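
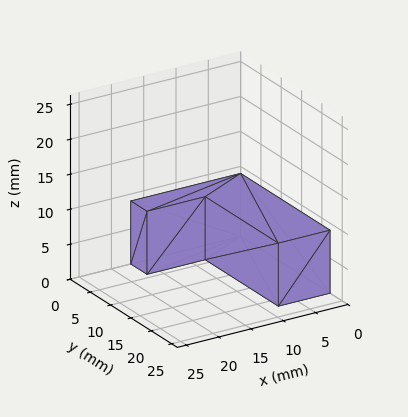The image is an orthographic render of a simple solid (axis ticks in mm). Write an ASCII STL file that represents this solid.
Reading the render: the shape is an L-shaped prism: outer 17 × 22 mm, arm thicknesses ≈ 4 mm (horizontal) and 8 mm (vertical), extruded 9 mm in z (dimensions read to the nearest mm from the axis ticks). For the STL, each face is triangulated and given an outward normal.

solid part
  facet normal 0.0000 0.0000 -1.0000
    outer loop
      vertex 17.000 4.000 0.000
      vertex 17.000 0.000 0.000
      vertex 0.000 0.000 0.000
    endloop
  endfacet
  facet normal 0.0000 0.0000 -1.0000
    outer loop
      vertex 8.000 4.000 0.000
      vertex 17.000 4.000 0.000
      vertex 0.000 0.000 0.000
    endloop
  endfacet
  facet normal 0.0000 0.0000 -1.0000
    outer loop
      vertex 8.000 22.000 0.000
      vertex 8.000 4.000 0.000
      vertex 0.000 0.000 0.000
    endloop
  endfacet
  facet normal 0.0000 0.0000 -1.0000
    outer loop
      vertex 0.000 22.000 0.000
      vertex 8.000 22.000 0.000
      vertex 0.000 0.000 0.000
    endloop
  endfacet
  facet normal 0.0000 0.0000 1.0000
    outer loop
      vertex 0.000 0.000 9.000
      vertex 17.000 0.000 9.000
      vertex 17.000 4.000 9.000
    endloop
  endfacet
  facet normal 0.0000 0.0000 1.0000
    outer loop
      vertex 0.000 0.000 9.000
      vertex 17.000 4.000 9.000
      vertex 8.000 4.000 9.000
    endloop
  endfacet
  facet normal 0.0000 0.0000 1.0000
    outer loop
      vertex 0.000 0.000 9.000
      vertex 8.000 4.000 9.000
      vertex 8.000 22.000 9.000
    endloop
  endfacet
  facet normal 0.0000 0.0000 1.0000
    outer loop
      vertex 0.000 0.000 9.000
      vertex 8.000 22.000 9.000
      vertex 0.000 22.000 9.000
    endloop
  endfacet
  facet normal 0.0000 -1.0000 0.0000
    outer loop
      vertex 0.000 0.000 0.000
      vertex 17.000 0.000 0.000
      vertex 17.000 0.000 9.000
    endloop
  endfacet
  facet normal 0.0000 -1.0000 0.0000
    outer loop
      vertex 0.000 0.000 0.000
      vertex 17.000 0.000 9.000
      vertex 0.000 0.000 9.000
    endloop
  endfacet
  facet normal 1.0000 0.0000 0.0000
    outer loop
      vertex 17.000 0.000 0.000
      vertex 17.000 4.000 0.000
      vertex 17.000 4.000 9.000
    endloop
  endfacet
  facet normal 1.0000 0.0000 0.0000
    outer loop
      vertex 17.000 0.000 0.000
      vertex 17.000 4.000 9.000
      vertex 17.000 0.000 9.000
    endloop
  endfacet
  facet normal 0.0000 1.0000 0.0000
    outer loop
      vertex 17.000 4.000 0.000
      vertex 8.000 4.000 0.000
      vertex 8.000 4.000 9.000
    endloop
  endfacet
  facet normal 0.0000 1.0000 0.0000
    outer loop
      vertex 17.000 4.000 0.000
      vertex 8.000 4.000 9.000
      vertex 17.000 4.000 9.000
    endloop
  endfacet
  facet normal 1.0000 0.0000 0.0000
    outer loop
      vertex 8.000 4.000 0.000
      vertex 8.000 22.000 0.000
      vertex 8.000 22.000 9.000
    endloop
  endfacet
  facet normal 1.0000 0.0000 0.0000
    outer loop
      vertex 8.000 4.000 0.000
      vertex 8.000 22.000 9.000
      vertex 8.000 4.000 9.000
    endloop
  endfacet
  facet normal 0.0000 1.0000 0.0000
    outer loop
      vertex 8.000 22.000 0.000
      vertex 0.000 22.000 0.000
      vertex 0.000 22.000 9.000
    endloop
  endfacet
  facet normal 0.0000 1.0000 0.0000
    outer loop
      vertex 8.000 22.000 0.000
      vertex 0.000 22.000 9.000
      vertex 8.000 22.000 9.000
    endloop
  endfacet
  facet normal -1.0000 0.0000 0.0000
    outer loop
      vertex 0.000 22.000 0.000
      vertex 0.000 0.000 0.000
      vertex 0.000 0.000 9.000
    endloop
  endfacet
  facet normal -1.0000 0.0000 0.0000
    outer loop
      vertex 0.000 22.000 0.000
      vertex 0.000 0.000 9.000
      vertex 0.000 22.000 9.000
    endloop
  endfacet
endsolid part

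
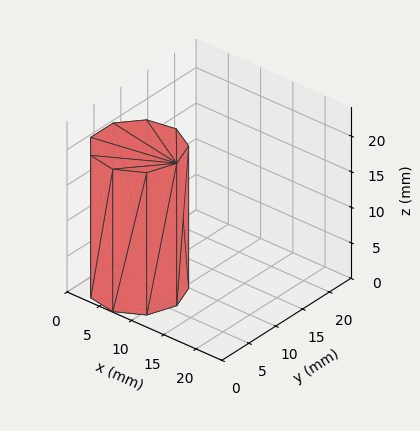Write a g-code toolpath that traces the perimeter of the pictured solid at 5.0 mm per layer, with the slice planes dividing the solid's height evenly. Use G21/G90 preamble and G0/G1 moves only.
Reading the render: the shape is a regular 9-sided prism (a cylinder approximated with 9 flat sides), circumscribed radius ≈ 6 mm, height ≈ 20 mm (dimensions read to the nearest mm from the axis ticks). For the g-code, the solid's height is divided into equal slices at the stated Δz and each level perimeter traced with G1 moves after a G0 lift.

; perimeter-only toolpath
G21 ; units = mm
G90 ; absolute positioning
G28 ; home
; layer 1
G0 Z5.0
G0 X12.0 Y6.0
G1 X10.6 Y9.9
G1 X7.0 Y11.9
G1 X3.0 Y11.2
G1 X0.4 Y8.1
G1 X0.4 Y3.9
G1 X3.0 Y0.8
G1 X7.0 Y0.1
G1 X10.6 Y2.1
G1 X12.0 Y6.0
; layer 2
G0 Z10.0
G0 X12.0 Y6.0
G1 X10.6 Y9.9
G1 X7.0 Y11.9
G1 X3.0 Y11.2
G1 X0.4 Y8.1
G1 X0.4 Y3.9
G1 X3.0 Y0.8
G1 X7.0 Y0.1
G1 X10.6 Y2.1
G1 X12.0 Y6.0
; layer 3
G0 Z15.0
G0 X12.0 Y6.0
G1 X10.6 Y9.9
G1 X7.0 Y11.9
G1 X3.0 Y11.2
G1 X0.4 Y8.1
G1 X0.4 Y3.9
G1 X3.0 Y0.8
G1 X7.0 Y0.1
G1 X10.6 Y2.1
G1 X12.0 Y6.0
; layer 4
G0 Z20.0
G0 X12.0 Y6.0
G1 X10.6 Y9.9
G1 X7.0 Y11.9
G1 X3.0 Y11.2
G1 X0.4 Y8.1
G1 X0.4 Y3.9
G1 X3.0 Y0.8
G1 X7.0 Y0.1
G1 X10.6 Y2.1
G1 X12.0 Y6.0
M2 ; end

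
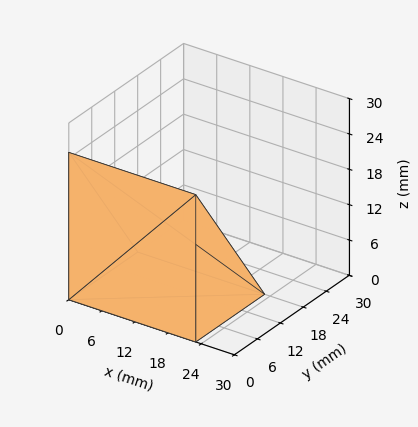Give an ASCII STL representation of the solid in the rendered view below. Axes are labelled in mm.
Reading the render: the shape is a wedge (ramp): 23 × 18 mm base, rising to 25 mm along the y=0 edge and sloping linearly to z=0 at y=18 (dimensions read to the nearest mm from the axis ticks). For the STL, each face is triangulated and given an outward normal.

solid part
  facet normal 0.0000 0.0000 -1.0000
    outer loop
      vertex 23.000 18.000 0.000
      vertex 23.000 0.000 0.000
      vertex 0.000 0.000 0.000
    endloop
  endfacet
  facet normal 0.0000 0.0000 -1.0000
    outer loop
      vertex 0.000 18.000 0.000
      vertex 23.000 18.000 0.000
      vertex 0.000 0.000 0.000
    endloop
  endfacet
  facet normal 0.0000 -1.0000 0.0000
    outer loop
      vertex 0.000 0.000 0.000
      vertex 23.000 0.000 0.000
      vertex 23.000 0.000 25.000
    endloop
  endfacet
  facet normal 0.0000 -1.0000 0.0000
    outer loop
      vertex 0.000 0.000 0.000
      vertex 23.000 0.000 25.000
      vertex 0.000 0.000 25.000
    endloop
  endfacet
  facet normal 0.0000 0.8115 0.5843
    outer loop
      vertex 0.000 0.000 25.000
      vertex 23.000 0.000 25.000
      vertex 23.000 18.000 0.000
    endloop
  endfacet
  facet normal 0.0000 0.8115 0.5843
    outer loop
      vertex 0.000 0.000 25.000
      vertex 23.000 18.000 0.000
      vertex 0.000 18.000 0.000
    endloop
  endfacet
  facet normal -1.0000 0.0000 0.0000
    outer loop
      vertex 0.000 0.000 25.000
      vertex 0.000 18.000 0.000
      vertex 0.000 0.000 0.000
    endloop
  endfacet
  facet normal 1.0000 0.0000 0.0000
    outer loop
      vertex 23.000 0.000 0.000
      vertex 23.000 18.000 0.000
      vertex 23.000 0.000 25.000
    endloop
  endfacet
endsolid part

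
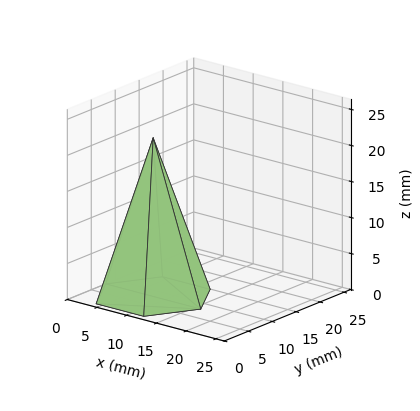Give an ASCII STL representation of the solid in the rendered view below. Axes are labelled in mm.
Reading the render: the shape is a regular 6-sided pyramid, base circumscribed radius ≈ 8 mm, apex at z ≈ 22 mm (dimensions read to the nearest mm from the axis ticks). For the STL, each face is triangulated and given an outward normal.

solid part
  facet normal 0.0000 0.0000 -1.0000
    outer loop
      vertex 4.00 14.93 0.00
      vertex 12.00 14.93 0.00
      vertex 16.00 8.00 0.00
    endloop
  endfacet
  facet normal 0.0000 0.0000 -1.0000
    outer loop
      vertex 0.00 8.00 0.00
      vertex 4.00 14.93 0.00
      vertex 16.00 8.00 0.00
    endloop
  endfacet
  facet normal 0.0000 0.0000 -1.0000
    outer loop
      vertex 4.00 1.07 0.00
      vertex 0.00 8.00 0.00
      vertex 16.00 8.00 0.00
    endloop
  endfacet
  facet normal 0.0000 0.0000 -1.0000
    outer loop
      vertex 12.00 1.07 0.00
      vertex 4.00 1.07 0.00
      vertex 16.00 8.00 0.00
    endloop
  endfacet
  facet normal 0.8261 0.4768 0.3004
    outer loop
      vertex 16.00 8.00 0.00
      vertex 12.00 14.93 0.00
      vertex 8.00 8.00 22.00
    endloop
  endfacet
  facet normal 0.0000 0.9538 0.3004
    outer loop
      vertex 12.00 14.93 0.00
      vertex 4.00 14.93 0.00
      vertex 8.00 8.00 22.00
    endloop
  endfacet
  facet normal -0.8261 0.4768 0.3004
    outer loop
      vertex 4.00 14.93 0.00
      vertex 0.00 8.00 0.00
      vertex 8.00 8.00 22.00
    endloop
  endfacet
  facet normal -0.8261 -0.4768 0.3004
    outer loop
      vertex 0.00 8.00 0.00
      vertex 4.00 1.07 0.00
      vertex 8.00 8.00 22.00
    endloop
  endfacet
  facet normal 0.0000 -0.9538 0.3004
    outer loop
      vertex 4.00 1.07 0.00
      vertex 12.00 1.07 0.00
      vertex 8.00 8.00 22.00
    endloop
  endfacet
  facet normal 0.8261 -0.4768 0.3004
    outer loop
      vertex 12.00 1.07 0.00
      vertex 16.00 8.00 0.00
      vertex 8.00 8.00 22.00
    endloop
  endfacet
endsolid part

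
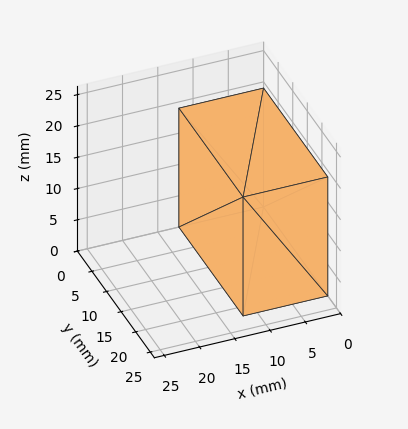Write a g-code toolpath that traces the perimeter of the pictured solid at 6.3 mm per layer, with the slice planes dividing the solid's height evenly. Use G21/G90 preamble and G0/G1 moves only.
Reading the render: the shape is a rectangular box, roughly 12 × 22 mm footprint and 19 mm tall (dimensions read to the nearest mm from the axis ticks). For the g-code, the solid's height is divided into equal slices at the stated Δz and each level perimeter traced with G1 moves after a G0 lift.

; perimeter-only toolpath
G21 ; units = mm
G90 ; absolute positioning
G28 ; home
; layer 1
G0 Z6.3
G0 X0.0 Y0.0
G1 X12.0 Y0.0
G1 X12.0 Y22.0
G1 X0.0 Y22.0
G1 X0.0 Y0.0
; layer 2
G0 Z12.7
G0 X0.0 Y0.0
G1 X12.0 Y0.0
G1 X12.0 Y22.0
G1 X0.0 Y22.0
G1 X0.0 Y0.0
; layer 3
G0 Z19.0
G0 X0.0 Y0.0
G1 X12.0 Y0.0
G1 X12.0 Y22.0
G1 X0.0 Y22.0
G1 X0.0 Y0.0
M2 ; end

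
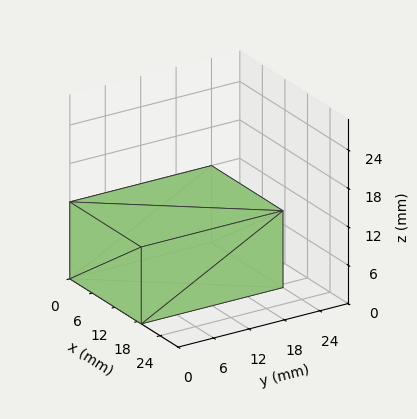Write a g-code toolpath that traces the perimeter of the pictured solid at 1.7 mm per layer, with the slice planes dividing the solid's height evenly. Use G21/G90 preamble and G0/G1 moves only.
Reading the render: the shape is a rectangular box, roughly 19 × 24 mm footprint and 12 mm tall (dimensions read to the nearest mm from the axis ticks). For the g-code, the solid's height is divided into equal slices at the stated Δz and each level perimeter traced with G1 moves after a G0 lift.

; perimeter-only toolpath
G21 ; units = mm
G90 ; absolute positioning
G28 ; home
; layer 1
G0 Z1.7
G0 X0.0 Y0.0
G1 X19.0 Y0.0
G1 X19.0 Y24.0
G1 X0.0 Y24.0
G1 X0.0 Y0.0
; layer 2
G0 Z3.4
G0 X0.0 Y0.0
G1 X19.0 Y0.0
G1 X19.0 Y24.0
G1 X0.0 Y24.0
G1 X0.0 Y0.0
; layer 3
G0 Z5.1
G0 X0.0 Y0.0
G1 X19.0 Y0.0
G1 X19.0 Y24.0
G1 X0.0 Y24.0
G1 X0.0 Y0.0
; layer 4
G0 Z6.9
G0 X0.0 Y0.0
G1 X19.0 Y0.0
G1 X19.0 Y24.0
G1 X0.0 Y24.0
G1 X0.0 Y0.0
; layer 5
G0 Z8.6
G0 X0.0 Y0.0
G1 X19.0 Y0.0
G1 X19.0 Y24.0
G1 X0.0 Y24.0
G1 X0.0 Y0.0
; layer 6
G0 Z10.3
G0 X0.0 Y0.0
G1 X19.0 Y0.0
G1 X19.0 Y24.0
G1 X0.0 Y24.0
G1 X0.0 Y0.0
; layer 7
G0 Z12.0
G0 X0.0 Y0.0
G1 X19.0 Y0.0
G1 X19.0 Y24.0
G1 X0.0 Y24.0
G1 X0.0 Y0.0
M2 ; end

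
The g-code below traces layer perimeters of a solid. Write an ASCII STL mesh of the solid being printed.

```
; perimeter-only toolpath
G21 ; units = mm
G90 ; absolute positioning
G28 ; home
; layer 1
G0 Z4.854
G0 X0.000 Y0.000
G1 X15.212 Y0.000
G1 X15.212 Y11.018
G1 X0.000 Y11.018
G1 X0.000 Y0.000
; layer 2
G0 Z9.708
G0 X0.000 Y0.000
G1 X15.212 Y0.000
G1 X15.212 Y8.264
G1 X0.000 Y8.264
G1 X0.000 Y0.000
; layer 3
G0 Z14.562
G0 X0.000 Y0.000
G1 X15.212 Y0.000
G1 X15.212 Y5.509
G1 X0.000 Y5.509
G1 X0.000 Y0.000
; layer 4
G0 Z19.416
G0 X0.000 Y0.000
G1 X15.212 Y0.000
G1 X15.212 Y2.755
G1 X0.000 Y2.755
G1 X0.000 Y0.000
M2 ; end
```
solid part
  facet normal 0.0000 0.0000 -1.0000
    outer loop
      vertex 15.212 13.773 0.000
      vertex 15.212 0.000 0.000
      vertex 0.000 0.000 0.000
    endloop
  endfacet
  facet normal 0.0000 0.0000 -1.0000
    outer loop
      vertex 0.000 13.773 0.000
      vertex 15.212 13.773 0.000
      vertex 0.000 0.000 0.000
    endloop
  endfacet
  facet normal 0.0000 -1.0000 0.0000
    outer loop
      vertex 0.000 0.000 0.000
      vertex 15.212 0.000 0.000
      vertex 15.212 0.000 24.270
    endloop
  endfacet
  facet normal 0.0000 -1.0000 0.0000
    outer loop
      vertex 0.000 0.000 0.000
      vertex 15.212 0.000 24.270
      vertex 0.000 0.000 24.270
    endloop
  endfacet
  facet normal 0.0000 0.8697 0.4936
    outer loop
      vertex 0.000 0.000 24.270
      vertex 15.212 0.000 24.270
      vertex 15.212 13.773 0.000
    endloop
  endfacet
  facet normal 0.0000 0.8697 0.4936
    outer loop
      vertex 0.000 0.000 24.270
      vertex 15.212 13.773 0.000
      vertex 0.000 13.773 0.000
    endloop
  endfacet
  facet normal -1.0000 0.0000 0.0000
    outer loop
      vertex 0.000 0.000 24.270
      vertex 0.000 13.773 0.000
      vertex 0.000 0.000 0.000
    endloop
  endfacet
  facet normal 1.0000 0.0000 0.0000
    outer loop
      vertex 15.212 0.000 0.000
      vertex 15.212 13.773 0.000
      vertex 15.212 0.000 24.270
    endloop
  endfacet
endsolid part

The G0 Z moves step by Δz≈4.854 mm. The G1 loops shrink linearly with z, so the solid tapers from its base footprint up to z≈24.3. Closing with a flat bottom cap and the tapered top and triangulating gives 8 facets — a wedge (ramp): 15.2 × 13.8 mm base, rising to 24.3 mm along the y=0 edge and sloping linearly to z=0 at y=13.8.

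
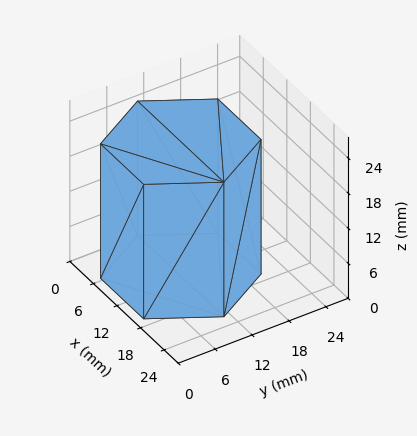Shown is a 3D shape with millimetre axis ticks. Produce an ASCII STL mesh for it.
Reading the render: the shape is a regular 6-sided prism (a cylinder approximated with 6 flat sides), circumscribed radius ≈ 11 mm, height ≈ 23 mm (dimensions read to the nearest mm from the axis ticks). For the STL, each face is triangulated and given an outward normal.

solid part
  facet normal 0.0000 0.0000 -1.0000
    outer loop
      vertex 5.50 20.53 0.00
      vertex 16.50 20.53 0.00
      vertex 22.00 11.00 0.00
    endloop
  endfacet
  facet normal 0.0000 0.0000 -1.0000
    outer loop
      vertex 0.00 11.00 0.00
      vertex 5.50 20.53 0.00
      vertex 22.00 11.00 0.00
    endloop
  endfacet
  facet normal 0.0000 0.0000 -1.0000
    outer loop
      vertex 5.50 1.47 0.00
      vertex 0.00 11.00 0.00
      vertex 22.00 11.00 0.00
    endloop
  endfacet
  facet normal 0.0000 0.0000 -1.0000
    outer loop
      vertex 16.50 1.47 0.00
      vertex 5.50 1.47 0.00
      vertex 22.00 11.00 0.00
    endloop
  endfacet
  facet normal 0.0000 0.0000 1.0000
    outer loop
      vertex 22.00 11.00 23.00
      vertex 16.50 20.53 23.00
      vertex 5.50 20.53 23.00
    endloop
  endfacet
  facet normal 0.0000 0.0000 1.0000
    outer loop
      vertex 22.00 11.00 23.00
      vertex 5.50 20.53 23.00
      vertex 0.00 11.00 23.00
    endloop
  endfacet
  facet normal 0.0000 0.0000 1.0000
    outer loop
      vertex 22.00 11.00 23.00
      vertex 0.00 11.00 23.00
      vertex 5.50 1.47 23.00
    endloop
  endfacet
  facet normal 0.0000 0.0000 1.0000
    outer loop
      vertex 22.00 11.00 23.00
      vertex 5.50 1.47 23.00
      vertex 16.50 1.47 23.00
    endloop
  endfacet
  facet normal 0.8661 0.4999 0.0000
    outer loop
      vertex 22.00 11.00 0.00
      vertex 16.50 20.53 0.00
      vertex 16.50 20.53 23.00
    endloop
  endfacet
  facet normal 0.8661 0.4999 0.0000
    outer loop
      vertex 22.00 11.00 0.00
      vertex 16.50 20.53 23.00
      vertex 22.00 11.00 23.00
    endloop
  endfacet
  facet normal 0.0000 1.0000 0.0000
    outer loop
      vertex 16.50 20.53 0.00
      vertex 5.50 20.53 0.00
      vertex 5.50 20.53 23.00
    endloop
  endfacet
  facet normal 0.0000 1.0000 0.0000
    outer loop
      vertex 16.50 20.53 0.00
      vertex 5.50 20.53 23.00
      vertex 16.50 20.53 23.00
    endloop
  endfacet
  facet normal -0.8661 0.4999 0.0000
    outer loop
      vertex 5.50 20.53 0.00
      vertex 0.00 11.00 0.00
      vertex 0.00 11.00 23.00
    endloop
  endfacet
  facet normal -0.8661 0.4999 0.0000
    outer loop
      vertex 5.50 20.53 0.00
      vertex 0.00 11.00 23.00
      vertex 5.50 20.53 23.00
    endloop
  endfacet
  facet normal -0.8661 -0.4999 0.0000
    outer loop
      vertex 0.00 11.00 0.00
      vertex 5.50 1.47 0.00
      vertex 5.50 1.47 23.00
    endloop
  endfacet
  facet normal -0.8661 -0.4999 0.0000
    outer loop
      vertex 0.00 11.00 0.00
      vertex 5.50 1.47 23.00
      vertex 0.00 11.00 23.00
    endloop
  endfacet
  facet normal 0.0000 -1.0000 0.0000
    outer loop
      vertex 5.50 1.47 0.00
      vertex 16.50 1.47 0.00
      vertex 16.50 1.47 23.00
    endloop
  endfacet
  facet normal 0.0000 -1.0000 0.0000
    outer loop
      vertex 5.50 1.47 0.00
      vertex 16.50 1.47 23.00
      vertex 5.50 1.47 23.00
    endloop
  endfacet
  facet normal 0.8661 -0.4999 0.0000
    outer loop
      vertex 16.50 1.47 0.00
      vertex 22.00 11.00 0.00
      vertex 22.00 11.00 23.00
    endloop
  endfacet
  facet normal 0.8661 -0.4999 0.0000
    outer loop
      vertex 16.50 1.47 0.00
      vertex 22.00 11.00 23.00
      vertex 16.50 1.47 23.00
    endloop
  endfacet
endsolid part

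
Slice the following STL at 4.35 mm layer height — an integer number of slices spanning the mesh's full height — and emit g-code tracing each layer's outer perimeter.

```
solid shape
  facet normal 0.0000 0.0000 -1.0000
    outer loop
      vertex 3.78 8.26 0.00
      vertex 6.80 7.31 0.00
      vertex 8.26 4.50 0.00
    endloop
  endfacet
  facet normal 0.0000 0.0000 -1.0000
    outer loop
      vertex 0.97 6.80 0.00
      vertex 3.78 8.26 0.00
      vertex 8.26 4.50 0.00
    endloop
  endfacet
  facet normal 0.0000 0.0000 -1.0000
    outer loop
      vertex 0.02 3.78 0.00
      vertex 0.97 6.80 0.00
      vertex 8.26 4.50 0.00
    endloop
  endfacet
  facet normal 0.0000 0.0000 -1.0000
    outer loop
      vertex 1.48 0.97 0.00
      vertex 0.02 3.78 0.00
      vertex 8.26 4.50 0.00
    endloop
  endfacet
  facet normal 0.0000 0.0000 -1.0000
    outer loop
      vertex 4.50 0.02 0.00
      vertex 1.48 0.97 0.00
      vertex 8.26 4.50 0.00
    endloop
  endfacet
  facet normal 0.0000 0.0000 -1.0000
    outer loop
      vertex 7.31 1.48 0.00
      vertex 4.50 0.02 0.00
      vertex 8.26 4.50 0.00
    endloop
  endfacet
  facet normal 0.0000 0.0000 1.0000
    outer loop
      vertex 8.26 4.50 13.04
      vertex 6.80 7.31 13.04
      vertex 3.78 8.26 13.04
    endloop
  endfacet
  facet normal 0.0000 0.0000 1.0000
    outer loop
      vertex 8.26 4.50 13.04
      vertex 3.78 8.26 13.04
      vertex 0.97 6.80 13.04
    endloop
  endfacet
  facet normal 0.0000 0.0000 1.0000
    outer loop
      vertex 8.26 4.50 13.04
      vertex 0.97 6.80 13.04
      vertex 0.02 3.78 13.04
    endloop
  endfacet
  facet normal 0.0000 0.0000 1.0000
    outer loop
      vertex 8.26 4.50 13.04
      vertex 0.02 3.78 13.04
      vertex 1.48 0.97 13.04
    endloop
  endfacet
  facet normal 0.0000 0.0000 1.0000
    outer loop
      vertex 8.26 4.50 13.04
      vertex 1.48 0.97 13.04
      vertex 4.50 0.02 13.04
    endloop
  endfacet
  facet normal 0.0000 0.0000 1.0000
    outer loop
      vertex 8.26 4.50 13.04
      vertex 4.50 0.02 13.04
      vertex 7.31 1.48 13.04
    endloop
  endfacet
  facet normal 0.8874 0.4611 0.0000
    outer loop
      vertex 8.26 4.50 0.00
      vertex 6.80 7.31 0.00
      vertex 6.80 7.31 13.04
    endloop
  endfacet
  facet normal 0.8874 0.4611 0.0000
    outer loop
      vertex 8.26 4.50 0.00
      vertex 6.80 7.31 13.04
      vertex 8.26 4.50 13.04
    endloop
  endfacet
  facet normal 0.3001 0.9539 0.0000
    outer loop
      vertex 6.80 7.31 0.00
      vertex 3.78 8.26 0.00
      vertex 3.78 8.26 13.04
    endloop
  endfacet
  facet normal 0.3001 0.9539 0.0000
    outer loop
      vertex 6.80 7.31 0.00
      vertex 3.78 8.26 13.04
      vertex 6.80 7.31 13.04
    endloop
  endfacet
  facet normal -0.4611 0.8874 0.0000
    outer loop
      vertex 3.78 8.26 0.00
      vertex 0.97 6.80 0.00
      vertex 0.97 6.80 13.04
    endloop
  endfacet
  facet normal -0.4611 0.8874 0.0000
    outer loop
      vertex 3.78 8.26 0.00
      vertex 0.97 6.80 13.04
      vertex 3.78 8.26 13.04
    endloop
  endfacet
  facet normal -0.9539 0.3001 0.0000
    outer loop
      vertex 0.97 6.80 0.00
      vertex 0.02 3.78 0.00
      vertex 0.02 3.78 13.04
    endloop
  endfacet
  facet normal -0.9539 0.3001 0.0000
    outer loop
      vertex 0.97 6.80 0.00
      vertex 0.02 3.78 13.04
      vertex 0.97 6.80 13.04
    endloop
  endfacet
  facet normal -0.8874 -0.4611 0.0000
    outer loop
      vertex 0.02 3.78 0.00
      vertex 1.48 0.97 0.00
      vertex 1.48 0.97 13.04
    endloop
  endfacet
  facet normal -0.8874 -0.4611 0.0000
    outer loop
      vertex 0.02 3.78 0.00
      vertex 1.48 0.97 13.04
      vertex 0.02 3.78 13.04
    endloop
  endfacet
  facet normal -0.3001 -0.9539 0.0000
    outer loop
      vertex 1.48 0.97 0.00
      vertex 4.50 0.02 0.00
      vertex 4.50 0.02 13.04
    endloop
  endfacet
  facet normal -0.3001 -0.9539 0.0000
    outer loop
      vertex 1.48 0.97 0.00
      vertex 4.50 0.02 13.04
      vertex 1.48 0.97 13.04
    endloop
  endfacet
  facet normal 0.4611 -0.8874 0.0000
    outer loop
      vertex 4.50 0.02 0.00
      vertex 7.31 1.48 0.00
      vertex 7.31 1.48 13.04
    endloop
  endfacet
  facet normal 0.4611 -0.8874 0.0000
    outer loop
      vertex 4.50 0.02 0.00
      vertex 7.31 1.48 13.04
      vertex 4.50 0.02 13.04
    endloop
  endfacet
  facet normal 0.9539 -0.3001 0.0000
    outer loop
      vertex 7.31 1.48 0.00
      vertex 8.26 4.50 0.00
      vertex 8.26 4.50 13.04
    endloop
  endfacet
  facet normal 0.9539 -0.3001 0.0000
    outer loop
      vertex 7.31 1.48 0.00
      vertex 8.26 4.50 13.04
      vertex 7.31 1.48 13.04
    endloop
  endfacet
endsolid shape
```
; perimeter-only toolpath
G21 ; units = mm
G90 ; absolute positioning
G28 ; home
; layer 1
G0 Z4.35
G0 X8.26 Y4.50
G1 X6.80 Y7.31
G1 X3.78 Y8.26
G1 X0.97 Y6.80
G1 X0.02 Y3.78
G1 X1.48 Y0.97
G1 X4.50 Y0.02
G1 X7.31 Y1.48
G1 X8.26 Y4.50
; layer 2
G0 Z8.69
G0 X8.26 Y4.50
G1 X6.80 Y7.31
G1 X3.78 Y8.26
G1 X0.97 Y6.80
G1 X0.02 Y3.78
G1 X1.48 Y0.97
G1 X4.50 Y0.02
G1 X7.31 Y1.48
G1 X8.26 Y4.50
; layer 3
G0 Z13.04
G0 X8.26 Y4.50
G1 X6.80 Y7.31
G1 X3.78 Y8.26
G1 X0.97 Y6.80
G1 X0.02 Y3.78
G1 X1.48 Y0.97
G1 X4.50 Y0.02
G1 X7.31 Y1.48
G1 X8.26 Y4.50
M2 ; end

The solid is a regular 8-sided prism (a cylinder approximated with 8 flat sides), circumscribed radius ≈ 4.14 mm, height ≈ 13 mm. Slicing at Δz = 4.35 mm — 3 equal slices spanning the solid's height, so layer i sits at z = i·h/3 — gives 3 non-empty perimeters. Each is a 8-segment closed polygon; G0 lifts to the layer z and rapids to the start vertex, then G1 traces the edges.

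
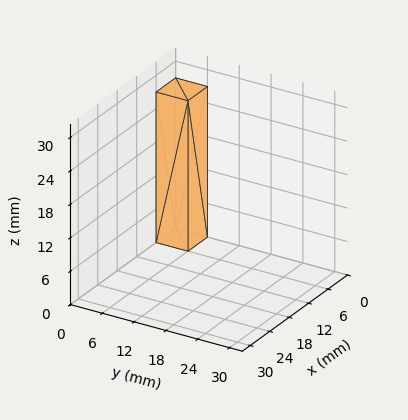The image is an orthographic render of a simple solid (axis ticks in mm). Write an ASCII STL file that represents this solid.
Reading the render: the shape is a rectangular box, roughly 6 × 6 mm footprint and 27 mm tall (dimensions read to the nearest mm from the axis ticks). For the STL, each face is triangulated and given an outward normal.

solid part
  facet normal 0.0000 0.0000 -1.0000
    outer loop
      vertex 6.00 6.00 0.00
      vertex 6.00 0.00 0.00
      vertex 0.00 0.00 0.00
    endloop
  endfacet
  facet normal 0.0000 0.0000 -1.0000
    outer loop
      vertex 0.00 6.00 0.00
      vertex 6.00 6.00 0.00
      vertex 0.00 0.00 0.00
    endloop
  endfacet
  facet normal 0.0000 0.0000 1.0000
    outer loop
      vertex 0.00 0.00 27.00
      vertex 6.00 0.00 27.00
      vertex 6.00 6.00 27.00
    endloop
  endfacet
  facet normal 0.0000 0.0000 1.0000
    outer loop
      vertex 0.00 0.00 27.00
      vertex 6.00 6.00 27.00
      vertex 0.00 6.00 27.00
    endloop
  endfacet
  facet normal 0.0000 -1.0000 0.0000
    outer loop
      vertex 0.00 0.00 0.00
      vertex 6.00 0.00 0.00
      vertex 6.00 0.00 27.00
    endloop
  endfacet
  facet normal 0.0000 -1.0000 0.0000
    outer loop
      vertex 0.00 0.00 0.00
      vertex 6.00 0.00 27.00
      vertex 0.00 0.00 27.00
    endloop
  endfacet
  facet normal 0.0000 1.0000 0.0000
    outer loop
      vertex 6.00 6.00 27.00
      vertex 6.00 6.00 0.00
      vertex 0.00 6.00 0.00
    endloop
  endfacet
  facet normal 0.0000 1.0000 0.0000
    outer loop
      vertex 0.00 6.00 27.00
      vertex 6.00 6.00 27.00
      vertex 0.00 6.00 0.00
    endloop
  endfacet
  facet normal -1.0000 0.0000 0.0000
    outer loop
      vertex 0.00 6.00 27.00
      vertex 0.00 6.00 0.00
      vertex 0.00 0.00 0.00
    endloop
  endfacet
  facet normal -1.0000 0.0000 0.0000
    outer loop
      vertex 0.00 0.00 27.00
      vertex 0.00 6.00 27.00
      vertex 0.00 0.00 0.00
    endloop
  endfacet
  facet normal 1.0000 0.0000 0.0000
    outer loop
      vertex 6.00 0.00 0.00
      vertex 6.00 6.00 0.00
      vertex 6.00 6.00 27.00
    endloop
  endfacet
  facet normal 1.0000 0.0000 0.0000
    outer loop
      vertex 6.00 0.00 0.00
      vertex 6.00 6.00 27.00
      vertex 6.00 0.00 27.00
    endloop
  endfacet
endsolid part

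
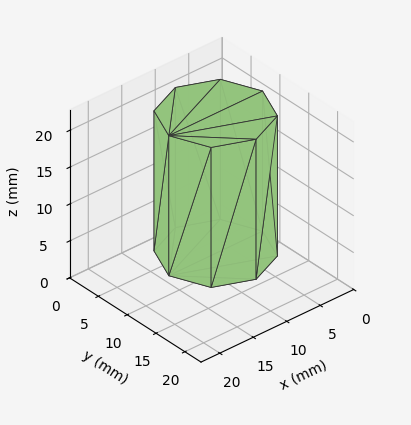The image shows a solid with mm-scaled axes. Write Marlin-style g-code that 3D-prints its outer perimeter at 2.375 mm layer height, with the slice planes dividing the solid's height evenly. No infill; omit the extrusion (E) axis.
Reading the render: the shape is a regular 8-sided prism (a cylinder approximated with 8 flat sides), circumscribed radius ≈ 7 mm, height ≈ 19 mm (dimensions read to the nearest mm from the axis ticks). For the g-code, the solid's height is divided into equal slices at the stated Δz and each level perimeter traced with G1 moves after a G0 lift.

; perimeter-only toolpath
G21 ; units = mm
G90 ; absolute positioning
G28 ; home
; layer 1
G0 Z2.375
G0 X14.000 Y7.000
G1 X11.950 Y11.950
G1 X7.000 Y14.000
G1 X2.050 Y11.950
G1 X0.000 Y7.000
G1 X2.050 Y2.050
G1 X7.000 Y0.000
G1 X11.950 Y2.050
G1 X14.000 Y7.000
; layer 2
G0 Z4.750
G0 X14.000 Y7.000
G1 X11.950 Y11.950
G1 X7.000 Y14.000
G1 X2.050 Y11.950
G1 X0.000 Y7.000
G1 X2.050 Y2.050
G1 X7.000 Y0.000
G1 X11.950 Y2.050
G1 X14.000 Y7.000
; layer 3
G0 Z7.125
G0 X14.000 Y7.000
G1 X11.950 Y11.950
G1 X7.000 Y14.000
G1 X2.050 Y11.950
G1 X0.000 Y7.000
G1 X2.050 Y2.050
G1 X7.000 Y0.000
G1 X11.950 Y2.050
G1 X14.000 Y7.000
; layer 4
G0 Z9.500
G0 X14.000 Y7.000
G1 X11.950 Y11.950
G1 X7.000 Y14.000
G1 X2.050 Y11.950
G1 X0.000 Y7.000
G1 X2.050 Y2.050
G1 X7.000 Y0.000
G1 X11.950 Y2.050
G1 X14.000 Y7.000
; layer 5
G0 Z11.875
G0 X14.000 Y7.000
G1 X11.950 Y11.950
G1 X7.000 Y14.000
G1 X2.050 Y11.950
G1 X0.000 Y7.000
G1 X2.050 Y2.050
G1 X7.000 Y0.000
G1 X11.950 Y2.050
G1 X14.000 Y7.000
; layer 6
G0 Z14.250
G0 X14.000 Y7.000
G1 X11.950 Y11.950
G1 X7.000 Y14.000
G1 X2.050 Y11.950
G1 X0.000 Y7.000
G1 X2.050 Y2.050
G1 X7.000 Y0.000
G1 X11.950 Y2.050
G1 X14.000 Y7.000
; layer 7
G0 Z16.625
G0 X14.000 Y7.000
G1 X11.950 Y11.950
G1 X7.000 Y14.000
G1 X2.050 Y11.950
G1 X0.000 Y7.000
G1 X2.050 Y2.050
G1 X7.000 Y0.000
G1 X11.950 Y2.050
G1 X14.000 Y7.000
; layer 8
G0 Z19.000
G0 X14.000 Y7.000
G1 X11.950 Y11.950
G1 X7.000 Y14.000
G1 X2.050 Y11.950
G1 X0.000 Y7.000
G1 X2.050 Y2.050
G1 X7.000 Y0.000
G1 X11.950 Y2.050
G1 X14.000 Y7.000
M2 ; end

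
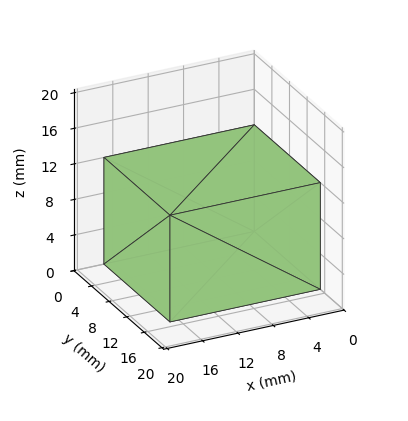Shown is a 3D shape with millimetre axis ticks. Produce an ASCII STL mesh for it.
Reading the render: the shape is a rectangular box, roughly 17 × 15 mm footprint and 12 mm tall (dimensions read to the nearest mm from the axis ticks). For the STL, each face is triangulated and given an outward normal.

solid part
  facet normal 0.0000 0.0000 -1.0000
    outer loop
      vertex 17.0 15.0 0.0
      vertex 17.0 0.0 0.0
      vertex 0.0 0.0 0.0
    endloop
  endfacet
  facet normal 0.0000 0.0000 -1.0000
    outer loop
      vertex 0.0 15.0 0.0
      vertex 17.0 15.0 0.0
      vertex 0.0 0.0 0.0
    endloop
  endfacet
  facet normal 0.0000 0.0000 1.0000
    outer loop
      vertex 0.0 0.0 12.0
      vertex 17.0 0.0 12.0
      vertex 17.0 15.0 12.0
    endloop
  endfacet
  facet normal 0.0000 0.0000 1.0000
    outer loop
      vertex 0.0 0.0 12.0
      vertex 17.0 15.0 12.0
      vertex 0.0 15.0 12.0
    endloop
  endfacet
  facet normal 0.0000 -1.0000 0.0000
    outer loop
      vertex 0.0 0.0 0.0
      vertex 17.0 0.0 0.0
      vertex 17.0 0.0 12.0
    endloop
  endfacet
  facet normal 0.0000 -1.0000 0.0000
    outer loop
      vertex 0.0 0.0 0.0
      vertex 17.0 0.0 12.0
      vertex 0.0 0.0 12.0
    endloop
  endfacet
  facet normal 0.0000 1.0000 0.0000
    outer loop
      vertex 17.0 15.0 12.0
      vertex 17.0 15.0 0.0
      vertex 0.0 15.0 0.0
    endloop
  endfacet
  facet normal 0.0000 1.0000 0.0000
    outer loop
      vertex 0.0 15.0 12.0
      vertex 17.0 15.0 12.0
      vertex 0.0 15.0 0.0
    endloop
  endfacet
  facet normal -1.0000 0.0000 0.0000
    outer loop
      vertex 0.0 15.0 12.0
      vertex 0.0 15.0 0.0
      vertex 0.0 0.0 0.0
    endloop
  endfacet
  facet normal -1.0000 0.0000 0.0000
    outer loop
      vertex 0.0 0.0 12.0
      vertex 0.0 15.0 12.0
      vertex 0.0 0.0 0.0
    endloop
  endfacet
  facet normal 1.0000 0.0000 0.0000
    outer loop
      vertex 17.0 0.0 0.0
      vertex 17.0 15.0 0.0
      vertex 17.0 15.0 12.0
    endloop
  endfacet
  facet normal 1.0000 0.0000 0.0000
    outer loop
      vertex 17.0 0.0 0.0
      vertex 17.0 15.0 12.0
      vertex 17.0 0.0 12.0
    endloop
  endfacet
endsolid part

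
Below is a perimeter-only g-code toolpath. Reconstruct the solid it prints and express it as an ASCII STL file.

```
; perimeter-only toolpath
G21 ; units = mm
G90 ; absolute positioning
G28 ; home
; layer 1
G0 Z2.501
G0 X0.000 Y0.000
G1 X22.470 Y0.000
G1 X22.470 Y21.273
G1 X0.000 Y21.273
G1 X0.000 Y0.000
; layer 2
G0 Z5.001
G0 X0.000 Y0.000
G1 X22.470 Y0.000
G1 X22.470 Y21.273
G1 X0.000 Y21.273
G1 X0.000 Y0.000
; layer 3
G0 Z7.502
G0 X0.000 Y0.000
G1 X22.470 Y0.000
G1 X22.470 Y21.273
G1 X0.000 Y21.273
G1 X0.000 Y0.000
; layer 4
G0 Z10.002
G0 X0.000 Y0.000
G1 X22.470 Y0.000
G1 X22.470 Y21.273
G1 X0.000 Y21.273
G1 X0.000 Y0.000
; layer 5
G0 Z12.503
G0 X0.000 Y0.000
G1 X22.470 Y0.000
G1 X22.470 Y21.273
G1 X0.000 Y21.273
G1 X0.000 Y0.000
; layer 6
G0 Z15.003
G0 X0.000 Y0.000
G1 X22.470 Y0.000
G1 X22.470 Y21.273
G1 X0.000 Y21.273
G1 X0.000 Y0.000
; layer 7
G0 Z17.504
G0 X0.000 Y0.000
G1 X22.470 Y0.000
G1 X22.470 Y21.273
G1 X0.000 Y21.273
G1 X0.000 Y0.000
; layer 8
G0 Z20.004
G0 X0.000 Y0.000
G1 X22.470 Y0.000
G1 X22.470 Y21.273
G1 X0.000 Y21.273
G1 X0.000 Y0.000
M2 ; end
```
solid part
  facet normal 0.0000 0.0000 -1.0000
    outer loop
      vertex 22.470 21.273 0.000
      vertex 22.470 0.000 0.000
      vertex 0.000 0.000 0.000
    endloop
  endfacet
  facet normal 0.0000 0.0000 -1.0000
    outer loop
      vertex 0.000 21.273 0.000
      vertex 22.470 21.273 0.000
      vertex 0.000 0.000 0.000
    endloop
  endfacet
  facet normal 0.0000 0.0000 1.0000
    outer loop
      vertex 0.000 0.000 20.004
      vertex 22.470 0.000 20.004
      vertex 22.470 21.273 20.004
    endloop
  endfacet
  facet normal 0.0000 0.0000 1.0000
    outer loop
      vertex 0.000 0.000 20.004
      vertex 22.470 21.273 20.004
      vertex 0.000 21.273 20.004
    endloop
  endfacet
  facet normal 0.0000 -1.0000 0.0000
    outer loop
      vertex 0.000 0.000 0.000
      vertex 22.470 0.000 0.000
      vertex 22.470 0.000 20.004
    endloop
  endfacet
  facet normal 0.0000 -1.0000 0.0000
    outer loop
      vertex 0.000 0.000 0.000
      vertex 22.470 0.000 20.004
      vertex 0.000 0.000 20.004
    endloop
  endfacet
  facet normal 0.0000 1.0000 0.0000
    outer loop
      vertex 22.470 21.273 20.004
      vertex 22.470 21.273 0.000
      vertex 0.000 21.273 0.000
    endloop
  endfacet
  facet normal 0.0000 1.0000 0.0000
    outer loop
      vertex 0.000 21.273 20.004
      vertex 22.470 21.273 20.004
      vertex 0.000 21.273 0.000
    endloop
  endfacet
  facet normal -1.0000 0.0000 0.0000
    outer loop
      vertex 0.000 21.273 20.004
      vertex 0.000 21.273 0.000
      vertex 0.000 0.000 0.000
    endloop
  endfacet
  facet normal -1.0000 0.0000 0.0000
    outer loop
      vertex 0.000 0.000 20.004
      vertex 0.000 21.273 20.004
      vertex 0.000 0.000 0.000
    endloop
  endfacet
  facet normal 1.0000 0.0000 0.0000
    outer loop
      vertex 22.470 0.000 0.000
      vertex 22.470 21.273 0.000
      vertex 22.470 21.273 20.004
    endloop
  endfacet
  facet normal 1.0000 0.0000 0.0000
    outer loop
      vertex 22.470 0.000 0.000
      vertex 22.470 21.273 20.004
      vertex 22.470 0.000 20.004
    endloop
  endfacet
endsolid part

The G0 Z moves step by Δz≈2.501 mm. Every layer's G1 loop is the same polygon, so the solid is a straight extrusion of it from z=0 to z≈20. Closing with flat bottom and top caps and triangulating gives 12 facets — a rectangular box, roughly 22.5 × 21.3 mm footprint and 20 mm tall.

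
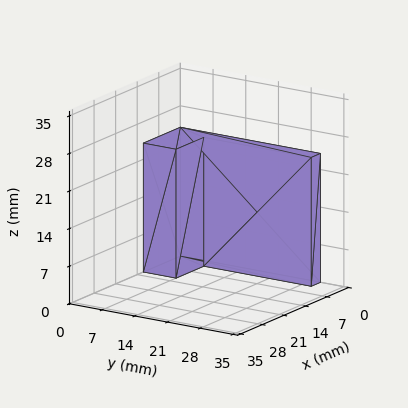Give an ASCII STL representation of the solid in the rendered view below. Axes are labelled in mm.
Reading the render: the shape is an L-shaped prism: outer 12 × 30 mm, arm thicknesses ≈ 7 mm (horizontal) and 3 mm (vertical), extruded 24 mm in z (dimensions read to the nearest mm from the axis ticks). For the STL, each face is triangulated and given an outward normal.

solid part
  facet normal 0.0000 0.0000 -1.0000
    outer loop
      vertex 12.0 7.0 0.0
      vertex 12.0 0.0 0.0
      vertex 0.0 0.0 0.0
    endloop
  endfacet
  facet normal 0.0000 0.0000 -1.0000
    outer loop
      vertex 3.0 7.0 0.0
      vertex 12.0 7.0 0.0
      vertex 0.0 0.0 0.0
    endloop
  endfacet
  facet normal 0.0000 0.0000 -1.0000
    outer loop
      vertex 3.0 30.0 0.0
      vertex 3.0 7.0 0.0
      vertex 0.0 0.0 0.0
    endloop
  endfacet
  facet normal 0.0000 0.0000 -1.0000
    outer loop
      vertex 0.0 30.0 0.0
      vertex 3.0 30.0 0.0
      vertex 0.0 0.0 0.0
    endloop
  endfacet
  facet normal 0.0000 0.0000 1.0000
    outer loop
      vertex 0.0 0.0 24.0
      vertex 12.0 0.0 24.0
      vertex 12.0 7.0 24.0
    endloop
  endfacet
  facet normal 0.0000 0.0000 1.0000
    outer loop
      vertex 0.0 0.0 24.0
      vertex 12.0 7.0 24.0
      vertex 3.0 7.0 24.0
    endloop
  endfacet
  facet normal 0.0000 0.0000 1.0000
    outer loop
      vertex 0.0 0.0 24.0
      vertex 3.0 7.0 24.0
      vertex 3.0 30.0 24.0
    endloop
  endfacet
  facet normal 0.0000 0.0000 1.0000
    outer loop
      vertex 0.0 0.0 24.0
      vertex 3.0 30.0 24.0
      vertex 0.0 30.0 24.0
    endloop
  endfacet
  facet normal 0.0000 -1.0000 0.0000
    outer loop
      vertex 0.0 0.0 0.0
      vertex 12.0 0.0 0.0
      vertex 12.0 0.0 24.0
    endloop
  endfacet
  facet normal 0.0000 -1.0000 0.0000
    outer loop
      vertex 0.0 0.0 0.0
      vertex 12.0 0.0 24.0
      vertex 0.0 0.0 24.0
    endloop
  endfacet
  facet normal 1.0000 0.0000 0.0000
    outer loop
      vertex 12.0 0.0 0.0
      vertex 12.0 7.0 0.0
      vertex 12.0 7.0 24.0
    endloop
  endfacet
  facet normal 1.0000 0.0000 0.0000
    outer loop
      vertex 12.0 0.0 0.0
      vertex 12.0 7.0 24.0
      vertex 12.0 0.0 24.0
    endloop
  endfacet
  facet normal 0.0000 1.0000 0.0000
    outer loop
      vertex 12.0 7.0 0.0
      vertex 3.0 7.0 0.0
      vertex 3.0 7.0 24.0
    endloop
  endfacet
  facet normal 0.0000 1.0000 0.0000
    outer loop
      vertex 12.0 7.0 0.0
      vertex 3.0 7.0 24.0
      vertex 12.0 7.0 24.0
    endloop
  endfacet
  facet normal 1.0000 0.0000 0.0000
    outer loop
      vertex 3.0 7.0 0.0
      vertex 3.0 30.0 0.0
      vertex 3.0 30.0 24.0
    endloop
  endfacet
  facet normal 1.0000 0.0000 0.0000
    outer loop
      vertex 3.0 7.0 0.0
      vertex 3.0 30.0 24.0
      vertex 3.0 7.0 24.0
    endloop
  endfacet
  facet normal 0.0000 1.0000 0.0000
    outer loop
      vertex 3.0 30.0 0.0
      vertex 0.0 30.0 0.0
      vertex 0.0 30.0 24.0
    endloop
  endfacet
  facet normal 0.0000 1.0000 0.0000
    outer loop
      vertex 3.0 30.0 0.0
      vertex 0.0 30.0 24.0
      vertex 3.0 30.0 24.0
    endloop
  endfacet
  facet normal -1.0000 0.0000 0.0000
    outer loop
      vertex 0.0 30.0 0.0
      vertex 0.0 0.0 0.0
      vertex 0.0 0.0 24.0
    endloop
  endfacet
  facet normal -1.0000 0.0000 0.0000
    outer loop
      vertex 0.0 30.0 0.0
      vertex 0.0 0.0 24.0
      vertex 0.0 30.0 24.0
    endloop
  endfacet
endsolid part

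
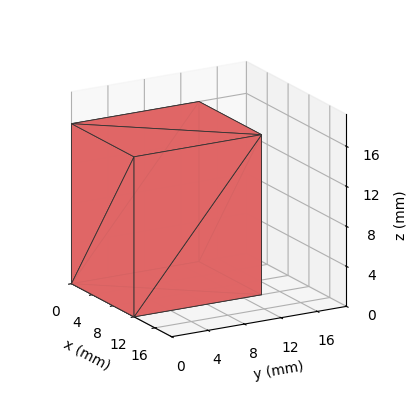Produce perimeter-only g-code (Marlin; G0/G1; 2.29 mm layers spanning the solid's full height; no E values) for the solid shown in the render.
Reading the render: the shape is a rectangular box, roughly 12 × 14 mm footprint and 16 mm tall (dimensions read to the nearest mm from the axis ticks). For the g-code, the solid's height is divided into equal slices at the stated Δz and each level perimeter traced with G1 moves after a G0 lift.

; perimeter-only toolpath
G21 ; units = mm
G90 ; absolute positioning
G28 ; home
; layer 1
G0 Z2.29
G0 X0.00 Y0.00
G1 X12.00 Y0.00
G1 X12.00 Y14.00
G1 X0.00 Y14.00
G1 X0.00 Y0.00
; layer 2
G0 Z4.57
G0 X0.00 Y0.00
G1 X12.00 Y0.00
G1 X12.00 Y14.00
G1 X0.00 Y14.00
G1 X0.00 Y0.00
; layer 3
G0 Z6.86
G0 X0.00 Y0.00
G1 X12.00 Y0.00
G1 X12.00 Y14.00
G1 X0.00 Y14.00
G1 X0.00 Y0.00
; layer 4
G0 Z9.14
G0 X0.00 Y0.00
G1 X12.00 Y0.00
G1 X12.00 Y14.00
G1 X0.00 Y14.00
G1 X0.00 Y0.00
; layer 5
G0 Z11.43
G0 X0.00 Y0.00
G1 X12.00 Y0.00
G1 X12.00 Y14.00
G1 X0.00 Y14.00
G1 X0.00 Y0.00
; layer 6
G0 Z13.71
G0 X0.00 Y0.00
G1 X12.00 Y0.00
G1 X12.00 Y14.00
G1 X0.00 Y14.00
G1 X0.00 Y0.00
; layer 7
G0 Z16.00
G0 X0.00 Y0.00
G1 X12.00 Y0.00
G1 X12.00 Y14.00
G1 X0.00 Y14.00
G1 X0.00 Y0.00
M2 ; end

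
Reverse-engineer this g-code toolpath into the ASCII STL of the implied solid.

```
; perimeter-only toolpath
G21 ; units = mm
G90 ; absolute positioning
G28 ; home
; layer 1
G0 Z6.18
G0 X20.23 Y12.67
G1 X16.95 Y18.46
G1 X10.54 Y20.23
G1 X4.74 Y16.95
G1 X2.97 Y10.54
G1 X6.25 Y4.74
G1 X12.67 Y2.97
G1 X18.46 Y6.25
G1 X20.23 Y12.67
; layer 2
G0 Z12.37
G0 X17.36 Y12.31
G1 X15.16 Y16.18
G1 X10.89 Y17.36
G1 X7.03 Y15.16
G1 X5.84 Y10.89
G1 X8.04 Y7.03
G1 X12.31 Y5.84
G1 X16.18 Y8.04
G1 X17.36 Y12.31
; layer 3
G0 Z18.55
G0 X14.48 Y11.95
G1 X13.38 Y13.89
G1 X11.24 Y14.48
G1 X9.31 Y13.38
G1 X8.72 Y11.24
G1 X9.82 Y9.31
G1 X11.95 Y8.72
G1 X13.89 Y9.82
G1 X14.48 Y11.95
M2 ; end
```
solid part
  facet normal 0.0000 0.0000 -1.0000
    outer loop
      vertex 10.18 23.11 0.00
      vertex 18.73 20.75 0.00
      vertex 23.11 13.02 0.00
    endloop
  endfacet
  facet normal 0.0000 0.0000 -1.0000
    outer loop
      vertex 2.45 18.73 0.00
      vertex 10.18 23.11 0.00
      vertex 23.11 13.02 0.00
    endloop
  endfacet
  facet normal 0.0000 0.0000 -1.0000
    outer loop
      vertex 0.09 10.18 0.00
      vertex 2.45 18.73 0.00
      vertex 23.11 13.02 0.00
    endloop
  endfacet
  facet normal 0.0000 0.0000 -1.0000
    outer loop
      vertex 4.47 2.45 0.00
      vertex 0.09 10.18 0.00
      vertex 23.11 13.02 0.00
    endloop
  endfacet
  facet normal 0.0000 0.0000 -1.0000
    outer loop
      vertex 13.02 0.09 0.00
      vertex 4.47 2.45 0.00
      vertex 23.11 13.02 0.00
    endloop
  endfacet
  facet normal 0.0000 0.0000 -1.0000
    outer loop
      vertex 20.75 4.47 0.00
      vertex 13.02 0.09 0.00
      vertex 23.11 13.02 0.00
    endloop
  endfacet
  facet normal 0.7984 0.4524 0.3974
    outer loop
      vertex 23.11 13.02 0.00
      vertex 18.73 20.75 0.00
      vertex 11.60 11.60 24.74
    endloop
  endfacet
  facet normal 0.2441 0.8845 0.3975
    outer loop
      vertex 18.73 20.75 0.00
      vertex 10.18 23.11 0.00
      vertex 11.60 11.60 24.74
    endloop
  endfacet
  facet normal -0.4524 0.7984 0.3974
    outer loop
      vertex 10.18 23.11 0.00
      vertex 2.45 18.73 0.00
      vertex 11.60 11.60 24.74
    endloop
  endfacet
  facet normal -0.8845 0.2441 0.3975
    outer loop
      vertex 2.45 18.73 0.00
      vertex 0.09 10.18 0.00
      vertex 11.60 11.60 24.74
    endloop
  endfacet
  facet normal -0.7984 -0.4524 0.3974
    outer loop
      vertex 0.09 10.18 0.00
      vertex 4.47 2.45 0.00
      vertex 11.60 11.60 24.74
    endloop
  endfacet
  facet normal -0.2441 -0.8845 0.3975
    outer loop
      vertex 4.47 2.45 0.00
      vertex 13.02 0.09 0.00
      vertex 11.60 11.60 24.74
    endloop
  endfacet
  facet normal 0.4524 -0.7984 0.3974
    outer loop
      vertex 13.02 0.09 0.00
      vertex 20.75 4.47 0.00
      vertex 11.60 11.60 24.74
    endloop
  endfacet
  facet normal 0.8845 -0.2441 0.3975
    outer loop
      vertex 20.75 4.47 0.00
      vertex 23.11 13.02 0.00
      vertex 11.60 11.60 24.74
    endloop
  endfacet
endsolid part

The G0 Z moves step by Δz≈6.18 mm. The G1 loops shrink linearly with z, so the solid tapers from its base footprint up to z≈24.7. Closing with a flat bottom cap and the tapered top and triangulating gives 14 facets — a regular 8-sided pyramid, base circumscribed radius ≈ 11.6 mm, apex at z ≈ 24.7 mm.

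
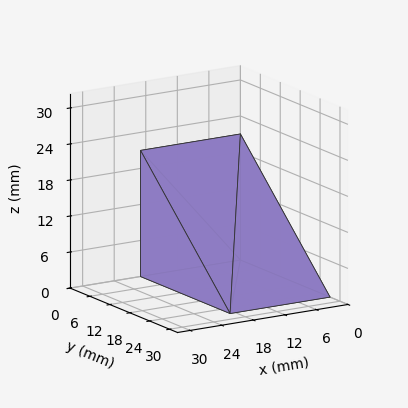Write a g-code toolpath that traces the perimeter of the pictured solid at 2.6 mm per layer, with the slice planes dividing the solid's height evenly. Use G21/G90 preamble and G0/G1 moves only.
Reading the render: the shape is a wedge (ramp): 19 × 27 mm base, rising to 21 mm along the y=0 edge and sloping linearly to z=0 at y=27 (dimensions read to the nearest mm from the axis ticks). For the g-code, the solid's height is divided into equal slices at the stated Δz and each level perimeter traced with G1 moves after a G0 lift.

; perimeter-only toolpath
G21 ; units = mm
G90 ; absolute positioning
G28 ; home
; layer 1
G0 Z2.6
G0 X0.0 Y0.0
G1 X19.0 Y0.0
G1 X19.0 Y23.6
G1 X0.0 Y23.6
G1 X0.0 Y0.0
; layer 2
G0 Z5.2
G0 X0.0 Y0.0
G1 X19.0 Y0.0
G1 X19.0 Y20.2
G1 X0.0 Y20.2
G1 X0.0 Y0.0
; layer 3
G0 Z7.9
G0 X0.0 Y0.0
G1 X19.0 Y0.0
G1 X19.0 Y16.9
G1 X0.0 Y16.9
G1 X0.0 Y0.0
; layer 4
G0 Z10.5
G0 X0.0 Y0.0
G1 X19.0 Y0.0
G1 X19.0 Y13.5
G1 X0.0 Y13.5
G1 X0.0 Y0.0
; layer 5
G0 Z13.1
G0 X0.0 Y0.0
G1 X19.0 Y0.0
G1 X19.0 Y10.1
G1 X0.0 Y10.1
G1 X0.0 Y0.0
; layer 6
G0 Z15.8
G0 X0.0 Y0.0
G1 X19.0 Y0.0
G1 X19.0 Y6.8
G1 X0.0 Y6.8
G1 X0.0 Y0.0
; layer 7
G0 Z18.4
G0 X0.0 Y0.0
G1 X19.0 Y0.0
G1 X19.0 Y3.4
G1 X0.0 Y3.4
G1 X0.0 Y0.0
M2 ; end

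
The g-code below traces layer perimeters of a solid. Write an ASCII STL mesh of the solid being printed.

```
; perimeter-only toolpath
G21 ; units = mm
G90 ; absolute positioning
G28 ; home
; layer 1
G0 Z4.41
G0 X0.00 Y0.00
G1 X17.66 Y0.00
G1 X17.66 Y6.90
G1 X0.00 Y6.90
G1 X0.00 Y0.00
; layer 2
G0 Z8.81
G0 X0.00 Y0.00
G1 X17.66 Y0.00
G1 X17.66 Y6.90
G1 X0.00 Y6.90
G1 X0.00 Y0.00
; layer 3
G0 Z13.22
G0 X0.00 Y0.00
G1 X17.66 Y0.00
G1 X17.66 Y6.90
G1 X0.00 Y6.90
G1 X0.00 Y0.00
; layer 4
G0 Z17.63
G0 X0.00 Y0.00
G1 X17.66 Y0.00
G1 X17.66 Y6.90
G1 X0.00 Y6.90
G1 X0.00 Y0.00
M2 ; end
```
solid part
  facet normal 0.0000 0.0000 -1.0000
    outer loop
      vertex 17.66 6.90 0.00
      vertex 17.66 0.00 0.00
      vertex 0.00 0.00 0.00
    endloop
  endfacet
  facet normal 0.0000 0.0000 -1.0000
    outer loop
      vertex 0.00 6.90 0.00
      vertex 17.66 6.90 0.00
      vertex 0.00 0.00 0.00
    endloop
  endfacet
  facet normal 0.0000 0.0000 1.0000
    outer loop
      vertex 0.00 0.00 17.63
      vertex 17.66 0.00 17.63
      vertex 17.66 6.90 17.63
    endloop
  endfacet
  facet normal 0.0000 0.0000 1.0000
    outer loop
      vertex 0.00 0.00 17.63
      vertex 17.66 6.90 17.63
      vertex 0.00 6.90 17.63
    endloop
  endfacet
  facet normal 0.0000 -1.0000 0.0000
    outer loop
      vertex 0.00 0.00 0.00
      vertex 17.66 0.00 0.00
      vertex 17.66 0.00 17.63
    endloop
  endfacet
  facet normal 0.0000 -1.0000 0.0000
    outer loop
      vertex 0.00 0.00 0.00
      vertex 17.66 0.00 17.63
      vertex 0.00 0.00 17.63
    endloop
  endfacet
  facet normal 0.0000 1.0000 0.0000
    outer loop
      vertex 17.66 6.90 17.63
      vertex 17.66 6.90 0.00
      vertex 0.00 6.90 0.00
    endloop
  endfacet
  facet normal 0.0000 1.0000 0.0000
    outer loop
      vertex 0.00 6.90 17.63
      vertex 17.66 6.90 17.63
      vertex 0.00 6.90 0.00
    endloop
  endfacet
  facet normal -1.0000 0.0000 0.0000
    outer loop
      vertex 0.00 6.90 17.63
      vertex 0.00 6.90 0.00
      vertex 0.00 0.00 0.00
    endloop
  endfacet
  facet normal -1.0000 0.0000 0.0000
    outer loop
      vertex 0.00 0.00 17.63
      vertex 0.00 6.90 17.63
      vertex 0.00 0.00 0.00
    endloop
  endfacet
  facet normal 1.0000 0.0000 0.0000
    outer loop
      vertex 17.66 0.00 0.00
      vertex 17.66 6.90 0.00
      vertex 17.66 6.90 17.63
    endloop
  endfacet
  facet normal 1.0000 0.0000 0.0000
    outer loop
      vertex 17.66 0.00 0.00
      vertex 17.66 6.90 17.63
      vertex 17.66 0.00 17.63
    endloop
  endfacet
endsolid part

The G0 Z moves step by Δz≈4.41 mm. Every layer's G1 loop is the same polygon, so the solid is a straight extrusion of it from z=0 to z≈17.6. Closing with flat bottom and top caps and triangulating gives 12 facets — a rectangular box, roughly 17.7 × 6.9 mm footprint and 17.6 mm tall.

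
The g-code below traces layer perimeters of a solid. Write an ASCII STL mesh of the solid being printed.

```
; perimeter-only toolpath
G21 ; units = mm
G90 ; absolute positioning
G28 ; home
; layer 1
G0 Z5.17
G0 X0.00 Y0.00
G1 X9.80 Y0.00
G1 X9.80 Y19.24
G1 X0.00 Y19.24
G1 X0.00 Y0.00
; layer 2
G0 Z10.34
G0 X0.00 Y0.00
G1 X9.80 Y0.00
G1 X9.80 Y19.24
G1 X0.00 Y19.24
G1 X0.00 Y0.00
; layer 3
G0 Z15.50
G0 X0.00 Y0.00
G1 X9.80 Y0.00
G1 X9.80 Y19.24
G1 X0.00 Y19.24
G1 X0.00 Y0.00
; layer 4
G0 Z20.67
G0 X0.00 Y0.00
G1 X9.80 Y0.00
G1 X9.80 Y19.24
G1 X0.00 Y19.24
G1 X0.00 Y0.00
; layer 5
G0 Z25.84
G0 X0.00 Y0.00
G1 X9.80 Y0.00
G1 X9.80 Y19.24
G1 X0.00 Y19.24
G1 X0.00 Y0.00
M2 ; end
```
solid part
  facet normal 0.0000 0.0000 -1.0000
    outer loop
      vertex 9.80 19.24 0.00
      vertex 9.80 0.00 0.00
      vertex 0.00 0.00 0.00
    endloop
  endfacet
  facet normal 0.0000 0.0000 -1.0000
    outer loop
      vertex 0.00 19.24 0.00
      vertex 9.80 19.24 0.00
      vertex 0.00 0.00 0.00
    endloop
  endfacet
  facet normal 0.0000 0.0000 1.0000
    outer loop
      vertex 0.00 0.00 25.84
      vertex 9.80 0.00 25.84
      vertex 9.80 19.24 25.84
    endloop
  endfacet
  facet normal 0.0000 0.0000 1.0000
    outer loop
      vertex 0.00 0.00 25.84
      vertex 9.80 19.24 25.84
      vertex 0.00 19.24 25.84
    endloop
  endfacet
  facet normal 0.0000 -1.0000 0.0000
    outer loop
      vertex 0.00 0.00 0.00
      vertex 9.80 0.00 0.00
      vertex 9.80 0.00 25.84
    endloop
  endfacet
  facet normal 0.0000 -1.0000 0.0000
    outer loop
      vertex 0.00 0.00 0.00
      vertex 9.80 0.00 25.84
      vertex 0.00 0.00 25.84
    endloop
  endfacet
  facet normal 0.0000 1.0000 0.0000
    outer loop
      vertex 9.80 19.24 25.84
      vertex 9.80 19.24 0.00
      vertex 0.00 19.24 0.00
    endloop
  endfacet
  facet normal 0.0000 1.0000 0.0000
    outer loop
      vertex 0.00 19.24 25.84
      vertex 9.80 19.24 25.84
      vertex 0.00 19.24 0.00
    endloop
  endfacet
  facet normal -1.0000 0.0000 0.0000
    outer loop
      vertex 0.00 19.24 25.84
      vertex 0.00 19.24 0.00
      vertex 0.00 0.00 0.00
    endloop
  endfacet
  facet normal -1.0000 0.0000 0.0000
    outer loop
      vertex 0.00 0.00 25.84
      vertex 0.00 19.24 25.84
      vertex 0.00 0.00 0.00
    endloop
  endfacet
  facet normal 1.0000 0.0000 0.0000
    outer loop
      vertex 9.80 0.00 0.00
      vertex 9.80 19.24 0.00
      vertex 9.80 19.24 25.84
    endloop
  endfacet
  facet normal 1.0000 0.0000 0.0000
    outer loop
      vertex 9.80 0.00 0.00
      vertex 9.80 19.24 25.84
      vertex 9.80 0.00 25.84
    endloop
  endfacet
endsolid part

The G0 Z moves step by Δz≈5.17 mm. Every layer's G1 loop is the same polygon, so the solid is a straight extrusion of it from z=0 to z≈25.8. Closing with flat bottom and top caps and triangulating gives 12 facets — a rectangular box, roughly 9.8 × 19.2 mm footprint and 25.8 mm tall.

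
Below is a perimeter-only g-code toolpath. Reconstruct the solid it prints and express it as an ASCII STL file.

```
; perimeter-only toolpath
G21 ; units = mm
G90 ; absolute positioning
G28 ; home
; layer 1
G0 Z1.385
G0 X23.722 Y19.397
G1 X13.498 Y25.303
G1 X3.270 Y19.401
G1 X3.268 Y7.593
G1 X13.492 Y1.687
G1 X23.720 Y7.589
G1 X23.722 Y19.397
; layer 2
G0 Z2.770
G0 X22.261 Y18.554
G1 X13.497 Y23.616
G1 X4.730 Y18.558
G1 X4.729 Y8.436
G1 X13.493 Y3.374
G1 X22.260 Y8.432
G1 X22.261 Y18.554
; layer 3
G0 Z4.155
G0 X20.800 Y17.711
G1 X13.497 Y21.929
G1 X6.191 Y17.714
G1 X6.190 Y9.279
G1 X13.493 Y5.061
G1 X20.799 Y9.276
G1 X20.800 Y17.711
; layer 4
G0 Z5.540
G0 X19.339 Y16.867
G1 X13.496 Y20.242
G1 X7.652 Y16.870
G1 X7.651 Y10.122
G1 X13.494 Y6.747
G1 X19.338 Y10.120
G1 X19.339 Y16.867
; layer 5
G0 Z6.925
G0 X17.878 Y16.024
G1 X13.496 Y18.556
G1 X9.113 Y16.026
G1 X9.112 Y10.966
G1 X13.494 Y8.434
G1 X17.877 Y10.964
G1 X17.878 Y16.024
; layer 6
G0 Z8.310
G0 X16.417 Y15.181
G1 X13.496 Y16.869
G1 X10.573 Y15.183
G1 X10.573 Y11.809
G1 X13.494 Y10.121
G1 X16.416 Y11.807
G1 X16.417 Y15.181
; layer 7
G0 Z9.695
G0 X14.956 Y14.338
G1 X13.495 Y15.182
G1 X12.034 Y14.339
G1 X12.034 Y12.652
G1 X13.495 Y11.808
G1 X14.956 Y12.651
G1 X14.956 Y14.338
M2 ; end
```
solid part
  facet normal 0.0000 0.0000 -1.0000
    outer loop
      vertex 1.809 20.245 0.000
      vertex 13.498 26.990 0.000
      vertex 25.183 20.240 0.000
    endloop
  endfacet
  facet normal 0.0000 0.0000 -1.0000
    outer loop
      vertex 1.807 6.750 0.000
      vertex 1.809 20.245 0.000
      vertex 25.183 20.240 0.000
    endloop
  endfacet
  facet normal 0.0000 0.0000 -1.0000
    outer loop
      vertex 13.492 0.000 0.000
      vertex 1.807 6.750 0.000
      vertex 25.183 20.240 0.000
    endloop
  endfacet
  facet normal 0.0000 0.0000 -1.0000
    outer loop
      vertex 25.181 6.745 0.000
      vertex 13.492 0.000 0.000
      vertex 25.183 20.240 0.000
    endloop
  endfacet
  facet normal 0.3441 0.5958 0.7257
    outer loop
      vertex 25.183 20.240 0.000
      vertex 13.498 26.990 0.000
      vertex 13.495 13.495 11.080
    endloop
  endfacet
  facet normal -0.3439 0.5959 0.7257
    outer loop
      vertex 13.498 26.990 0.000
      vertex 1.809 20.245 0.000
      vertex 13.495 13.495 11.080
    endloop
  endfacet
  facet normal -0.6880 0.0001 0.7257
    outer loop
      vertex 1.809 20.245 0.000
      vertex 1.807 6.750 0.000
      vertex 13.495 13.495 11.080
    endloop
  endfacet
  facet normal -0.3441 -0.5958 0.7257
    outer loop
      vertex 1.807 6.750 0.000
      vertex 13.492 0.000 0.000
      vertex 13.495 13.495 11.080
    endloop
  endfacet
  facet normal 0.3439 -0.5959 0.7257
    outer loop
      vertex 13.492 0.000 0.000
      vertex 25.181 6.745 0.000
      vertex 13.495 13.495 11.080
    endloop
  endfacet
  facet normal 0.6880 -0.0001 0.7257
    outer loop
      vertex 25.181 6.745 0.000
      vertex 25.183 20.240 0.000
      vertex 13.495 13.495 11.080
    endloop
  endfacet
endsolid part

The G0 Z moves step by Δz≈1.385 mm. The G1 loops shrink linearly with z, so the solid tapers from its base footprint up to z≈11.1. Closing with a flat bottom cap and the tapered top and triangulating gives 10 facets — a regular 6-sided pyramid, base circumscribed radius ≈ 13.5 mm, apex at z ≈ 11.1 mm.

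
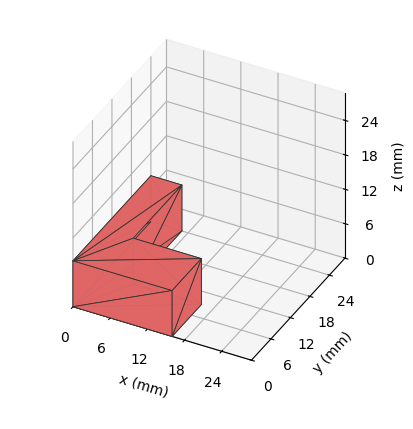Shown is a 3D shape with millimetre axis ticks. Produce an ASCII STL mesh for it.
Reading the render: the shape is an L-shaped prism: outer 16 × 24 mm, arm thicknesses ≈ 9 mm (horizontal) and 5 mm (vertical), extruded 8 mm in z (dimensions read to the nearest mm from the axis ticks). For the STL, each face is triangulated and given an outward normal.

solid part
  facet normal 0.0000 0.0000 -1.0000
    outer loop
      vertex 16.0 9.0 0.0
      vertex 16.0 0.0 0.0
      vertex 0.0 0.0 0.0
    endloop
  endfacet
  facet normal 0.0000 0.0000 -1.0000
    outer loop
      vertex 5.0 9.0 0.0
      vertex 16.0 9.0 0.0
      vertex 0.0 0.0 0.0
    endloop
  endfacet
  facet normal 0.0000 0.0000 -1.0000
    outer loop
      vertex 5.0 24.0 0.0
      vertex 5.0 9.0 0.0
      vertex 0.0 0.0 0.0
    endloop
  endfacet
  facet normal 0.0000 0.0000 -1.0000
    outer loop
      vertex 0.0 24.0 0.0
      vertex 5.0 24.0 0.0
      vertex 0.0 0.0 0.0
    endloop
  endfacet
  facet normal 0.0000 0.0000 1.0000
    outer loop
      vertex 0.0 0.0 8.0
      vertex 16.0 0.0 8.0
      vertex 16.0 9.0 8.0
    endloop
  endfacet
  facet normal 0.0000 0.0000 1.0000
    outer loop
      vertex 0.0 0.0 8.0
      vertex 16.0 9.0 8.0
      vertex 5.0 9.0 8.0
    endloop
  endfacet
  facet normal 0.0000 0.0000 1.0000
    outer loop
      vertex 0.0 0.0 8.0
      vertex 5.0 9.0 8.0
      vertex 5.0 24.0 8.0
    endloop
  endfacet
  facet normal 0.0000 0.0000 1.0000
    outer loop
      vertex 0.0 0.0 8.0
      vertex 5.0 24.0 8.0
      vertex 0.0 24.0 8.0
    endloop
  endfacet
  facet normal 0.0000 -1.0000 0.0000
    outer loop
      vertex 0.0 0.0 0.0
      vertex 16.0 0.0 0.0
      vertex 16.0 0.0 8.0
    endloop
  endfacet
  facet normal 0.0000 -1.0000 0.0000
    outer loop
      vertex 0.0 0.0 0.0
      vertex 16.0 0.0 8.0
      vertex 0.0 0.0 8.0
    endloop
  endfacet
  facet normal 1.0000 0.0000 0.0000
    outer loop
      vertex 16.0 0.0 0.0
      vertex 16.0 9.0 0.0
      vertex 16.0 9.0 8.0
    endloop
  endfacet
  facet normal 1.0000 0.0000 0.0000
    outer loop
      vertex 16.0 0.0 0.0
      vertex 16.0 9.0 8.0
      vertex 16.0 0.0 8.0
    endloop
  endfacet
  facet normal 0.0000 1.0000 0.0000
    outer loop
      vertex 16.0 9.0 0.0
      vertex 5.0 9.0 0.0
      vertex 5.0 9.0 8.0
    endloop
  endfacet
  facet normal 0.0000 1.0000 0.0000
    outer loop
      vertex 16.0 9.0 0.0
      vertex 5.0 9.0 8.0
      vertex 16.0 9.0 8.0
    endloop
  endfacet
  facet normal 1.0000 0.0000 0.0000
    outer loop
      vertex 5.0 9.0 0.0
      vertex 5.0 24.0 0.0
      vertex 5.0 24.0 8.0
    endloop
  endfacet
  facet normal 1.0000 0.0000 0.0000
    outer loop
      vertex 5.0 9.0 0.0
      vertex 5.0 24.0 8.0
      vertex 5.0 9.0 8.0
    endloop
  endfacet
  facet normal 0.0000 1.0000 0.0000
    outer loop
      vertex 5.0 24.0 0.0
      vertex 0.0 24.0 0.0
      vertex 0.0 24.0 8.0
    endloop
  endfacet
  facet normal 0.0000 1.0000 0.0000
    outer loop
      vertex 5.0 24.0 0.0
      vertex 0.0 24.0 8.0
      vertex 5.0 24.0 8.0
    endloop
  endfacet
  facet normal -1.0000 0.0000 0.0000
    outer loop
      vertex 0.0 24.0 0.0
      vertex 0.0 0.0 0.0
      vertex 0.0 0.0 8.0
    endloop
  endfacet
  facet normal -1.0000 0.0000 0.0000
    outer loop
      vertex 0.0 24.0 0.0
      vertex 0.0 0.0 8.0
      vertex 0.0 24.0 8.0
    endloop
  endfacet
endsolid part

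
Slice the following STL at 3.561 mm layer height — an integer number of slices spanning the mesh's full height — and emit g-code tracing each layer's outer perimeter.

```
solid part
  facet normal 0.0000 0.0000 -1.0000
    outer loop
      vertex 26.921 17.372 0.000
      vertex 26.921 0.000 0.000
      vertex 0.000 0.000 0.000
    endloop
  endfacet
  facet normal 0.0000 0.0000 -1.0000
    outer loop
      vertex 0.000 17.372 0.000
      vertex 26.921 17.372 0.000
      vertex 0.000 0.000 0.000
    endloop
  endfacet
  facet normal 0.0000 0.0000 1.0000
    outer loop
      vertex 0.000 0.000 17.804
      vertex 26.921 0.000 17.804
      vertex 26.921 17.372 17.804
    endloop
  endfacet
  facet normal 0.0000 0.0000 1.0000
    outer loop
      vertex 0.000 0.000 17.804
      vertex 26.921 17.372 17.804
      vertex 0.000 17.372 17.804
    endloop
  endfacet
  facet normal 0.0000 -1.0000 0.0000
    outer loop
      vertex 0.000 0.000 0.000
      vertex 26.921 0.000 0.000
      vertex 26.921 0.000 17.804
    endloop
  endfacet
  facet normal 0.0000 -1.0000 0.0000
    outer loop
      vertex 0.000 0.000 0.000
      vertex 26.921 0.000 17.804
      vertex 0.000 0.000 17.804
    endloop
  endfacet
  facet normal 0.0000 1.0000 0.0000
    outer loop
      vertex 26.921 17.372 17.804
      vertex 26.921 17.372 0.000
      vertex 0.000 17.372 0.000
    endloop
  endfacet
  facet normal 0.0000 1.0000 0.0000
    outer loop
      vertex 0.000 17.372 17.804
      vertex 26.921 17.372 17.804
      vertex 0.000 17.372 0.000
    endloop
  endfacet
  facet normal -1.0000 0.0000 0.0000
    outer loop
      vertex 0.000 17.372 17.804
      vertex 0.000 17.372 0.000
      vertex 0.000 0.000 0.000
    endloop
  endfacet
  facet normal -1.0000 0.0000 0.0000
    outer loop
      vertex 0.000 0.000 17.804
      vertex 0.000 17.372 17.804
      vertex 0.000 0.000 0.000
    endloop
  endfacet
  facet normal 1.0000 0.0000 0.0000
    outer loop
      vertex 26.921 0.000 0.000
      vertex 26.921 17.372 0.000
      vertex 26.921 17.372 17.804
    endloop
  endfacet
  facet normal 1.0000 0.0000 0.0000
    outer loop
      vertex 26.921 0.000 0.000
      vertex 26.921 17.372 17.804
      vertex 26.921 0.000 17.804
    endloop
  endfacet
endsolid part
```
; perimeter-only toolpath
G21 ; units = mm
G90 ; absolute positioning
G28 ; home
; layer 1
G0 Z3.561
G0 X0.000 Y0.000
G1 X26.921 Y0.000
G1 X26.921 Y17.372
G1 X0.000 Y17.372
G1 X0.000 Y0.000
; layer 2
G0 Z7.122
G0 X0.000 Y0.000
G1 X26.921 Y0.000
G1 X26.921 Y17.372
G1 X0.000 Y17.372
G1 X0.000 Y0.000
; layer 3
G0 Z10.682
G0 X0.000 Y0.000
G1 X26.921 Y0.000
G1 X26.921 Y17.372
G1 X0.000 Y17.372
G1 X0.000 Y0.000
; layer 4
G0 Z14.243
G0 X0.000 Y0.000
G1 X26.921 Y0.000
G1 X26.921 Y17.372
G1 X0.000 Y17.372
G1 X0.000 Y0.000
; layer 5
G0 Z17.804
G0 X0.000 Y0.000
G1 X26.921 Y0.000
G1 X26.921 Y17.372
G1 X0.000 Y17.372
G1 X0.000 Y0.000
M2 ; end

The solid is a rectangular box, roughly 26.9 × 17.4 mm footprint and 17.8 mm tall. Slicing at Δz = 3.561 mm — 5 equal slices spanning the solid's height, so layer i sits at z = i·h/5 — gives 5 non-empty perimeters. Each is a 4-segment closed polygon; G0 lifts to the layer z and rapids to the start vertex, then G1 traces the edges.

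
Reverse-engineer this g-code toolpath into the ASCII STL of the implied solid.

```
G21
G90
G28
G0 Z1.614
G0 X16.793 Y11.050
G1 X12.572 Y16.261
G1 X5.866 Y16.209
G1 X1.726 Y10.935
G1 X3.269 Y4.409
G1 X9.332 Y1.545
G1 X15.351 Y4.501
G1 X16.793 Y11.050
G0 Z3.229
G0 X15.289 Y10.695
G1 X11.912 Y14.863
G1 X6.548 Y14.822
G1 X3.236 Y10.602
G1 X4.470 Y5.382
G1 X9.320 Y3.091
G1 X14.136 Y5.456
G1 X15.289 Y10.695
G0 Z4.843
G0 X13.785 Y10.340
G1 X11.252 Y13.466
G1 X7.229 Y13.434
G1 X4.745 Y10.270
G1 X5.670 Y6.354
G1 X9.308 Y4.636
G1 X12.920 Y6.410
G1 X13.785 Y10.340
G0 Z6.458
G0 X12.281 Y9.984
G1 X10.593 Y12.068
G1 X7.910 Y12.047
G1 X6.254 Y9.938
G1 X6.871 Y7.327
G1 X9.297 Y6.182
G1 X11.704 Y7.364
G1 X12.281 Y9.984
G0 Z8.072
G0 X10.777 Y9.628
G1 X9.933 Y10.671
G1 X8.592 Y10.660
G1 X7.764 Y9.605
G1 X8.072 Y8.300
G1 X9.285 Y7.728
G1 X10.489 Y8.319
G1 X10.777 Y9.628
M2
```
solid part
  facet normal 0.0000 0.0000 -1.0000
    outer loop
      vertex 5.185 17.596 0.000
      vertex 13.232 17.658 0.000
      vertex 18.297 11.406 0.000
    endloop
  endfacet
  facet normal 0.0000 0.0000 -1.0000
    outer loop
      vertex 0.217 11.267 0.000
      vertex 5.185 17.596 0.000
      vertex 18.297 11.406 0.000
    endloop
  endfacet
  facet normal 0.0000 0.0000 -1.0000
    outer loop
      vertex 2.068 3.436 0.000
      vertex 0.217 11.267 0.000
      vertex 18.297 11.406 0.000
    endloop
  endfacet
  facet normal 0.0000 0.0000 -1.0000
    outer loop
      vertex 9.344 0.000 0.000
      vertex 2.068 3.436 0.000
      vertex 18.297 11.406 0.000
    endloop
  endfacet
  facet normal 0.0000 0.0000 -1.0000
    outer loop
      vertex 16.567 3.547 0.000
      vertex 9.344 0.000 0.000
      vertex 18.297 11.406 0.000
    endloop
  endfacet
  facet normal 0.5884 0.4767 0.6531
    outer loop
      vertex 18.297 11.406 0.000
      vertex 13.232 17.658 0.000
      vertex 9.273 9.273 9.687
    endloop
  endfacet
  facet normal -0.0058 0.7573 0.6531
    outer loop
      vertex 13.232 17.658 0.000
      vertex 5.185 17.596 0.000
      vertex 9.273 9.273 9.687
    endloop
  endfacet
  facet normal -0.5957 0.4676 0.6531
    outer loop
      vertex 5.185 17.596 0.000
      vertex 0.217 11.267 0.000
      vertex 9.273 9.273 9.687
    endloop
  endfacet
  facet normal -0.7370 -0.1742 0.6531
    outer loop
      vertex 0.217 11.267 0.000
      vertex 2.068 3.436 0.000
      vertex 9.273 9.273 9.687
    endloop
  endfacet
  facet normal -0.3234 -0.6847 0.6531
    outer loop
      vertex 2.068 3.436 0.000
      vertex 9.344 0.000 0.000
      vertex 9.273 9.273 9.687
    endloop
  endfacet
  facet normal 0.3338 -0.6797 0.6531
    outer loop
      vertex 9.344 0.000 0.000
      vertex 16.567 3.547 0.000
      vertex 9.273 9.273 9.687
    endloop
  endfacet
  facet normal 0.7396 -0.1628 0.6531
    outer loop
      vertex 16.567 3.547 0.000
      vertex 18.297 11.406 0.000
      vertex 9.273 9.273 9.687
    endloop
  endfacet
endsolid part

The G0 Z moves step by Δz≈1.614 mm. The G1 loops shrink linearly with z, so the solid tapers from its base footprint up to z≈9.69. Closing with a flat bottom cap and the tapered top and triangulating gives 12 facets — a regular 7-sided pyramid, base circumscribed radius ≈ 9.27 mm, apex at z ≈ 9.69 mm.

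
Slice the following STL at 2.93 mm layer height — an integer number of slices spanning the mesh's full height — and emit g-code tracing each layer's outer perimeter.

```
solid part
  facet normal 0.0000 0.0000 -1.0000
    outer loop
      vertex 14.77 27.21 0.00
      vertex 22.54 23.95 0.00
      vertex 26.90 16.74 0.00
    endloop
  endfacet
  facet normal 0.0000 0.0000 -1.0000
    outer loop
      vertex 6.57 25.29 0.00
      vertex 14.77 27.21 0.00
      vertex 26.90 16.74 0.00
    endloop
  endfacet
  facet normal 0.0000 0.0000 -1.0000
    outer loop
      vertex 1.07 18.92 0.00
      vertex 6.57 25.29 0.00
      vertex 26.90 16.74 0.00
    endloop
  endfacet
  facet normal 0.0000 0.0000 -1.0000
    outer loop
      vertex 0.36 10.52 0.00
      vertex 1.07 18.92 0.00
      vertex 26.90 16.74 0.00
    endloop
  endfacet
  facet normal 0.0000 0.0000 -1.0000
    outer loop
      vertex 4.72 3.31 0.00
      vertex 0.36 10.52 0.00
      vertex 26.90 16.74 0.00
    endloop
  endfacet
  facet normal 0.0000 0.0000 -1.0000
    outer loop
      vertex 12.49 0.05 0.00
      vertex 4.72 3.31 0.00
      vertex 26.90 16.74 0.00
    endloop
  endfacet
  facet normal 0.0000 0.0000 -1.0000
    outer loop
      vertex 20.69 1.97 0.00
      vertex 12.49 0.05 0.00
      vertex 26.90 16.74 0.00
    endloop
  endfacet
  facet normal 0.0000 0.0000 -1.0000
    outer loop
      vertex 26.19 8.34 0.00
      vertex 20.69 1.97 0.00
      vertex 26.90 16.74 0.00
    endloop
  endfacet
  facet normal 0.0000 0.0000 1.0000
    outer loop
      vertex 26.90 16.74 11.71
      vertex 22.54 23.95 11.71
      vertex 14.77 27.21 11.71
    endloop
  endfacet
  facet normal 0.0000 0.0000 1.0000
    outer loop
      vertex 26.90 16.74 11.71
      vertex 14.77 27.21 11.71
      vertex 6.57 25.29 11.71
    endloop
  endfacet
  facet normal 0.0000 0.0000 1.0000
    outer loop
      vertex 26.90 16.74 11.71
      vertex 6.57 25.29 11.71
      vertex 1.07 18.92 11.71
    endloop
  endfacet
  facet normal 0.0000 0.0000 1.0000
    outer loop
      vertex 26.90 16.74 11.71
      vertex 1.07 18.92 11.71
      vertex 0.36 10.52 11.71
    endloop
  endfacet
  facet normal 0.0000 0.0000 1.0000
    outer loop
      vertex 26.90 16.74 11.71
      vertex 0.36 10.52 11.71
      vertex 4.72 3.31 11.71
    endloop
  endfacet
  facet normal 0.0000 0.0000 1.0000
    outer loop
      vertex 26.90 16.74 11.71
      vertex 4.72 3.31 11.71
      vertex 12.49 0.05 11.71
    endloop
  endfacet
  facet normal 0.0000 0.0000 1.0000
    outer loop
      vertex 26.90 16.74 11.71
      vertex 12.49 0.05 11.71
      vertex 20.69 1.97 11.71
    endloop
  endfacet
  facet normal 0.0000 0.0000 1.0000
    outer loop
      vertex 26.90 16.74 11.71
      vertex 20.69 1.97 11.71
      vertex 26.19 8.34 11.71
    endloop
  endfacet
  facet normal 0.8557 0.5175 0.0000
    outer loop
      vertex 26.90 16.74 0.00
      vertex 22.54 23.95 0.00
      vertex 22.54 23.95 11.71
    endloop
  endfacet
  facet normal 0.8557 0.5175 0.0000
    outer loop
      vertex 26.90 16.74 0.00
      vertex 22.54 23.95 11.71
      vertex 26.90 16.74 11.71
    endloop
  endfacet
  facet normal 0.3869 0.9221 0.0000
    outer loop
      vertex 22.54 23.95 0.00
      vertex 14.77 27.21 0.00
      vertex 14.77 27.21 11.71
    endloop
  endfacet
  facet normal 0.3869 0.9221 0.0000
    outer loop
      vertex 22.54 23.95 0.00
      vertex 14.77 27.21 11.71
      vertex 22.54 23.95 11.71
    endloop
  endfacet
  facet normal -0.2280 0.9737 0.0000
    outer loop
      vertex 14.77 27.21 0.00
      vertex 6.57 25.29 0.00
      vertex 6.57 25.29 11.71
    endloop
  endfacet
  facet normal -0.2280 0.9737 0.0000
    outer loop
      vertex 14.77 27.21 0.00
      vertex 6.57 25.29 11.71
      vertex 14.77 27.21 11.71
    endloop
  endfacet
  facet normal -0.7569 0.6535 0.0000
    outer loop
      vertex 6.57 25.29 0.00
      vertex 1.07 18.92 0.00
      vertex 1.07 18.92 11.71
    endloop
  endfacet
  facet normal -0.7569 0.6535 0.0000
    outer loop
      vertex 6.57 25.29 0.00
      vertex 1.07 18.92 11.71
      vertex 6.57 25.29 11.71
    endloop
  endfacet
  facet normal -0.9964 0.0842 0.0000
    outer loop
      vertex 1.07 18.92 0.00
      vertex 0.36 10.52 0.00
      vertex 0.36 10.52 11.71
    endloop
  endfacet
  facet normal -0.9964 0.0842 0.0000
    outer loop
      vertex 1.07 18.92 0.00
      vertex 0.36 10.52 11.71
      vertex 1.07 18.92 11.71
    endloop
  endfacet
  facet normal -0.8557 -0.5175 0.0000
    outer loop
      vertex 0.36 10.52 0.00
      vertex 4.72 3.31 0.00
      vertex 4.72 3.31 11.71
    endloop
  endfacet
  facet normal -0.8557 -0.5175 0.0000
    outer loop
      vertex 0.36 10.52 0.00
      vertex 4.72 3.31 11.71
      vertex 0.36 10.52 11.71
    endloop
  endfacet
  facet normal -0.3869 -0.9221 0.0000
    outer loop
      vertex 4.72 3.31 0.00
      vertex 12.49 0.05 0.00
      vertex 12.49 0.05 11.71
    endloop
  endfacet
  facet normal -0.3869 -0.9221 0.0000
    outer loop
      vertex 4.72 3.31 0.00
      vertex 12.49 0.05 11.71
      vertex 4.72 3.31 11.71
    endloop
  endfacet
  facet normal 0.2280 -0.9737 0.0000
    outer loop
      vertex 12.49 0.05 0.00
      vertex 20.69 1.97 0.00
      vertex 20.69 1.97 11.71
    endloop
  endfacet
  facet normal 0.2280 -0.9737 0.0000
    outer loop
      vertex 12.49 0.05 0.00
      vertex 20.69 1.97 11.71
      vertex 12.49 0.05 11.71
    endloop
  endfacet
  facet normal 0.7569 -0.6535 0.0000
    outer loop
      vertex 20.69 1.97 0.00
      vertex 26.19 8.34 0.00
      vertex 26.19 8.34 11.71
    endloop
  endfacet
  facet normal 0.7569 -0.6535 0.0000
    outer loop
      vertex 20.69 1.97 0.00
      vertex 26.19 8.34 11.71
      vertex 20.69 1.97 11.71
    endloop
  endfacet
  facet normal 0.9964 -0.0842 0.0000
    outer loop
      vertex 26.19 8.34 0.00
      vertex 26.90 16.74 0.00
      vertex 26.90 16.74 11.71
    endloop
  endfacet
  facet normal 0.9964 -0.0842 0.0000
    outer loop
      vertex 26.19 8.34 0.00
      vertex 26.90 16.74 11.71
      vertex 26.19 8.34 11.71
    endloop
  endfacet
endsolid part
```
; perimeter-only toolpath
G21 ; units = mm
G90 ; absolute positioning
G28 ; home
; layer 1
G0 Z2.93
G0 X26.90 Y16.74
G1 X22.54 Y23.95
G1 X14.77 Y27.21
G1 X6.57 Y25.29
G1 X1.07 Y18.92
G1 X0.36 Y10.52
G1 X4.72 Y3.31
G1 X12.49 Y0.05
G1 X20.69 Y1.97
G1 X26.19 Y8.34
G1 X26.90 Y16.74
; layer 2
G0 Z5.86
G0 X26.90 Y16.74
G1 X22.54 Y23.95
G1 X14.77 Y27.21
G1 X6.57 Y25.29
G1 X1.07 Y18.92
G1 X0.36 Y10.52
G1 X4.72 Y3.31
G1 X12.49 Y0.05
G1 X20.69 Y1.97
G1 X26.19 Y8.34
G1 X26.90 Y16.74
; layer 3
G0 Z8.78
G0 X26.90 Y16.74
G1 X22.54 Y23.95
G1 X14.77 Y27.21
G1 X6.57 Y25.29
G1 X1.07 Y18.92
G1 X0.36 Y10.52
G1 X4.72 Y3.31
G1 X12.49 Y0.05
G1 X20.69 Y1.97
G1 X26.19 Y8.34
G1 X26.90 Y16.74
; layer 4
G0 Z11.71
G0 X26.90 Y16.74
G1 X22.54 Y23.95
G1 X14.77 Y27.21
G1 X6.57 Y25.29
G1 X1.07 Y18.92
G1 X0.36 Y10.52
G1 X4.72 Y3.31
G1 X12.49 Y0.05
G1 X20.69 Y1.97
G1 X26.19 Y8.34
G1 X26.90 Y16.74
M2 ; end

The solid is a regular 10-sided prism (a cylinder approximated with 10 flat sides), circumscribed radius ≈ 13.6 mm, height ≈ 11.7 mm. Slicing at Δz = 2.93 mm — 4 equal slices spanning the solid's height, so layer i sits at z = i·h/4 — gives 4 non-empty perimeters. Each is a 10-segment closed polygon; G0 lifts to the layer z and rapids to the start vertex, then G1 traces the edges.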